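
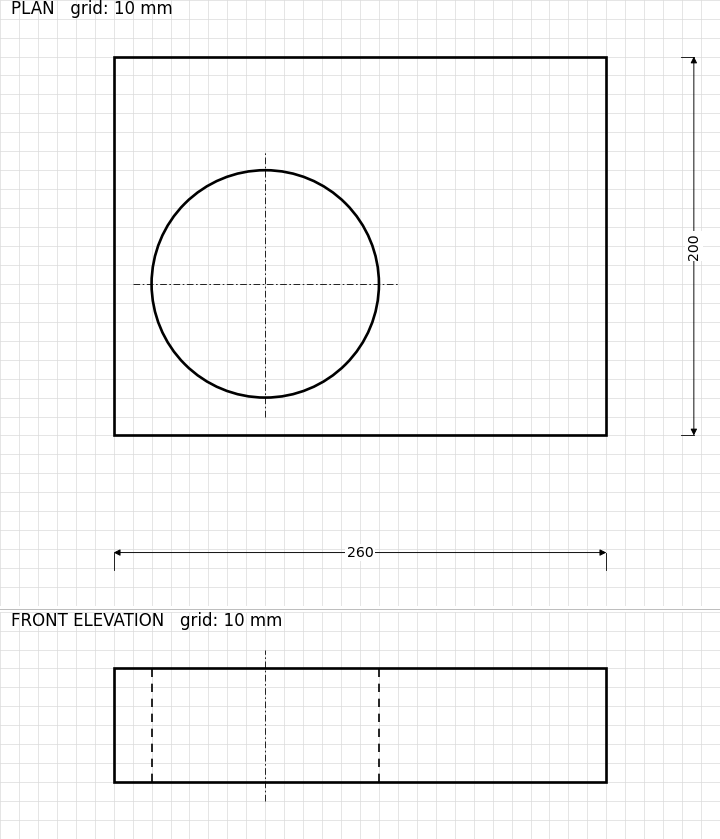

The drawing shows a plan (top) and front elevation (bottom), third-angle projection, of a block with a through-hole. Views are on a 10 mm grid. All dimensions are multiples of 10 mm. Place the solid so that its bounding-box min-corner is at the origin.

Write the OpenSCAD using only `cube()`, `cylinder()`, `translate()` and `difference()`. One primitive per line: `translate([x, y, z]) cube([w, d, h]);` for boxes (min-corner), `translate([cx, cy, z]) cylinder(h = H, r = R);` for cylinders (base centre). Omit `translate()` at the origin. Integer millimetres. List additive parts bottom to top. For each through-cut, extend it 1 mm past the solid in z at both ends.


difference() {
  cube([260, 200, 60]);
  translate([80, 80, -1]) cylinder(h = 62, r = 60);
}


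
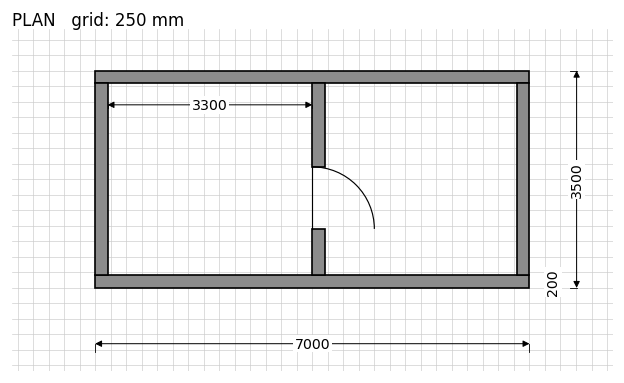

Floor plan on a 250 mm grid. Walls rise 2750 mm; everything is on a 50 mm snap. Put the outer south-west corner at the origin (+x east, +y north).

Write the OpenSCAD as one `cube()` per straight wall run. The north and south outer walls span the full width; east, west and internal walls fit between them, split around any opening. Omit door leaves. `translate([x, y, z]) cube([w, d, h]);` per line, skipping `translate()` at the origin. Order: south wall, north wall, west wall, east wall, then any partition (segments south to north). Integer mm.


cube([7000, 200, 2750]);
translate([0, 3300, 0]) cube([7000, 200, 2750]);
translate([0, 200, 0]) cube([200, 3100, 2750]);
translate([6800, 200, 0]) cube([200, 3100, 2750]);
translate([3500, 200, 0]) cube([200, 750, 2750]);
translate([3500, 1950, 0]) cube([200, 1350, 2750]);


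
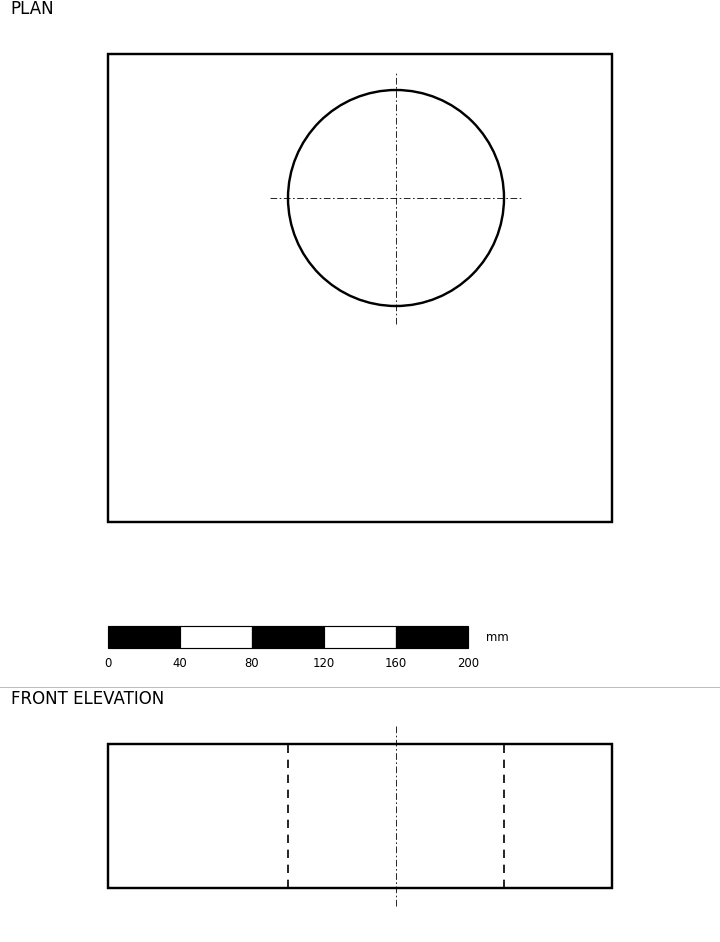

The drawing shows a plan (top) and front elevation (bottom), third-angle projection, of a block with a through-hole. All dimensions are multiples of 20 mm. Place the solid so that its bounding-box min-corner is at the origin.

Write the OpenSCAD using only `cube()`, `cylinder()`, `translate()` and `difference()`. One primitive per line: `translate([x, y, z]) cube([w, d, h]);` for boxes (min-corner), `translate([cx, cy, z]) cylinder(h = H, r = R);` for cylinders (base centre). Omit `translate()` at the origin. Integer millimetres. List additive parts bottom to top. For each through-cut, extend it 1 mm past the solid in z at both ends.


difference() {
  cube([280, 260, 80]);
  translate([160, 180, -1]) cylinder(h = 82, r = 60);
}


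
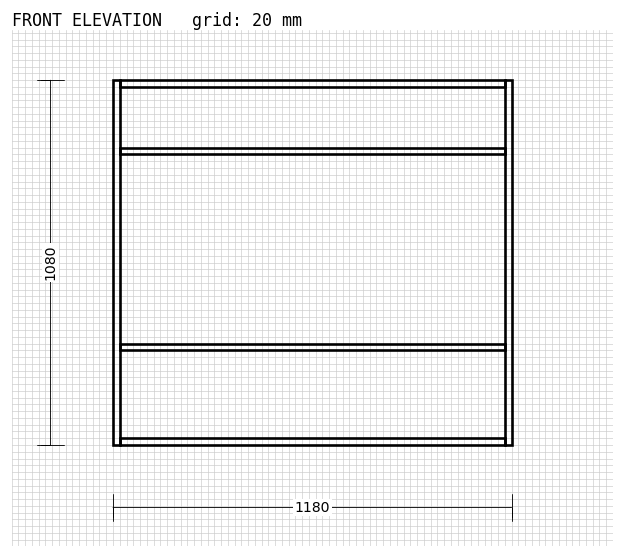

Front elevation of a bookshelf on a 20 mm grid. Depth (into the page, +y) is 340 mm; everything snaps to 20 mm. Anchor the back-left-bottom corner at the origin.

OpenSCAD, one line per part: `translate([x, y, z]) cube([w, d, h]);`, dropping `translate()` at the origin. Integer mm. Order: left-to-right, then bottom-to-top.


cube([20, 340, 1080]);
translate([20, 0, 0]) cube([1140, 340, 20]);
translate([20, 0, 280]) cube([1140, 340, 20]);
translate([20, 0, 860]) cube([1140, 340, 20]);
translate([20, 0, 1060]) cube([1140, 340, 20]);
translate([1160, 0, 0]) cube([20, 340, 1080]);


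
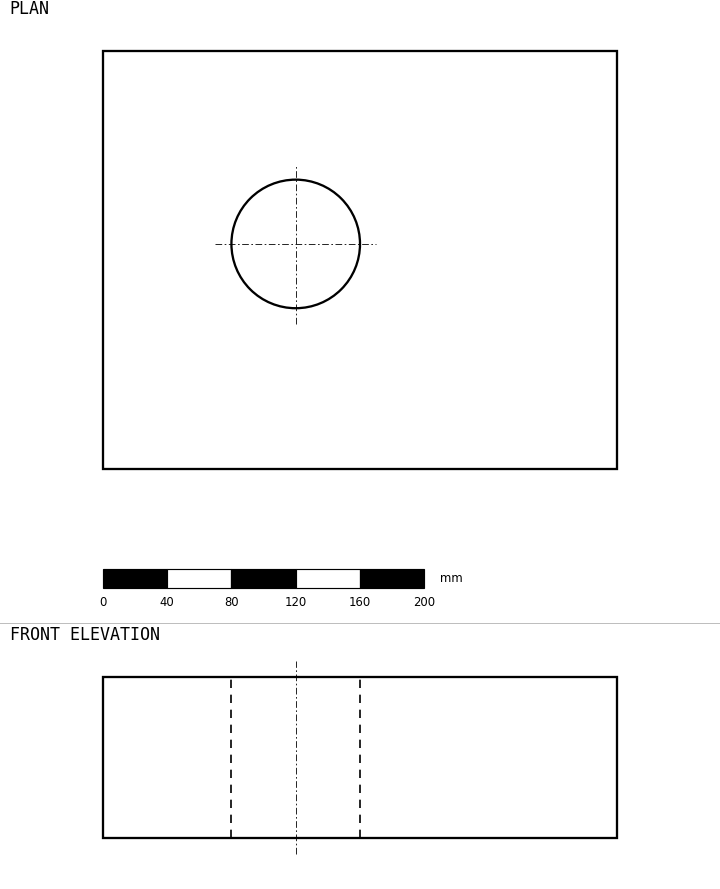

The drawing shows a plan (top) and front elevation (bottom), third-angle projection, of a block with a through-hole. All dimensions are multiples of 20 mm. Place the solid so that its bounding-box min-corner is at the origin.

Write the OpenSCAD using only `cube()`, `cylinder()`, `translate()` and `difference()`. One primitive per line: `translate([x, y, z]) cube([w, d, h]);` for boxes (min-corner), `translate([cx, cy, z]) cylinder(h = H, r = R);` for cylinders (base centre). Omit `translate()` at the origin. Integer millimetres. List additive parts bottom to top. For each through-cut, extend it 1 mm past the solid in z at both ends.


difference() {
  cube([320, 260, 100]);
  translate([120, 140, -1]) cylinder(h = 102, r = 40);
}


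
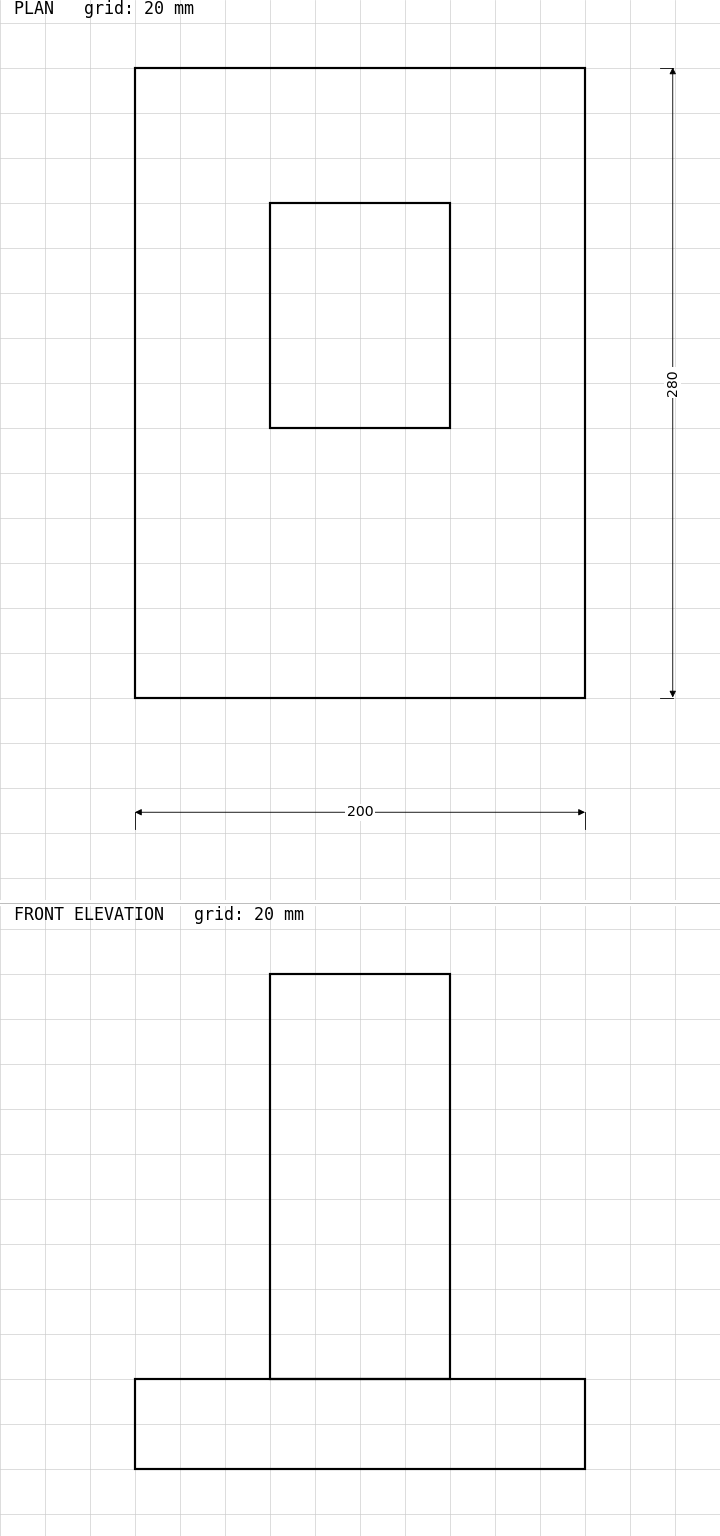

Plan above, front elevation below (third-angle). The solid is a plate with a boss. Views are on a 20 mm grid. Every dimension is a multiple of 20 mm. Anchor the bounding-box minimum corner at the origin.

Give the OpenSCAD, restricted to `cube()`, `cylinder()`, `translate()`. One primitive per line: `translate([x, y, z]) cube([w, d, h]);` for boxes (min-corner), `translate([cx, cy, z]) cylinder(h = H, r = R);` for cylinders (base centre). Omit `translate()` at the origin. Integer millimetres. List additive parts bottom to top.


cube([200, 280, 40]);
translate([60, 120, 40]) cube([80, 100, 180]);


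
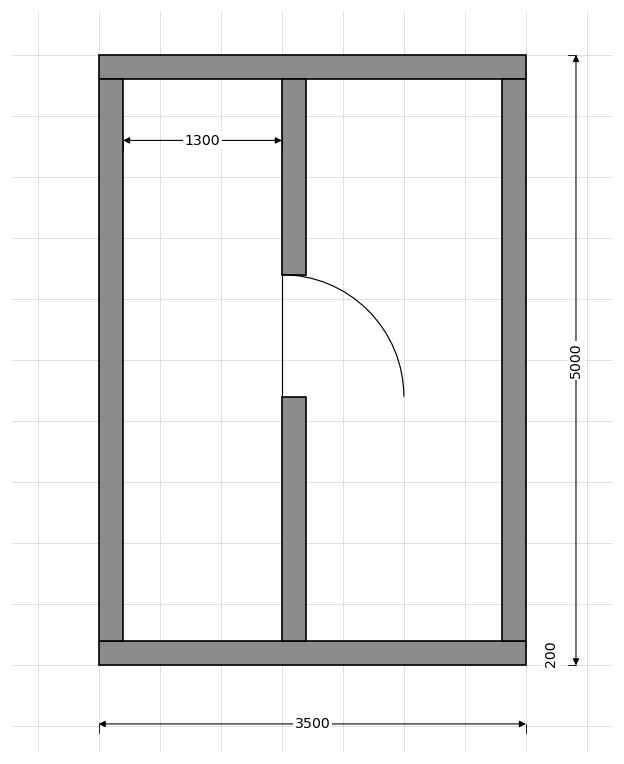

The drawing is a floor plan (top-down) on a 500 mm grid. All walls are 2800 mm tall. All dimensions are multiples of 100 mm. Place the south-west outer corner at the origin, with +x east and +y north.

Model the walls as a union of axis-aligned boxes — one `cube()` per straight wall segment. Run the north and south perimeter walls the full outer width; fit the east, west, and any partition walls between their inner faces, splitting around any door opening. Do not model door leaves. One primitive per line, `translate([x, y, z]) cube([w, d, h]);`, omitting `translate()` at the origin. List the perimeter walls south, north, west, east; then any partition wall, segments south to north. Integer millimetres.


cube([3500, 200, 2800]);
translate([0, 4800, 0]) cube([3500, 200, 2800]);
translate([0, 200, 0]) cube([200, 4600, 2800]);
translate([3300, 200, 0]) cube([200, 4600, 2800]);
translate([1500, 200, 0]) cube([200, 2000, 2800]);
translate([1500, 3200, 0]) cube([200, 1600, 2800]);


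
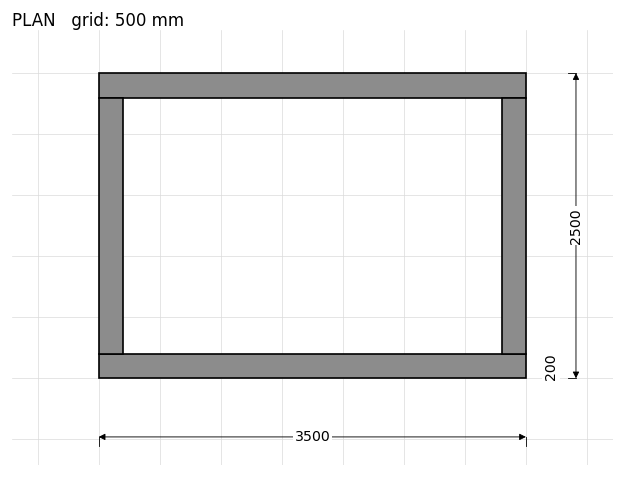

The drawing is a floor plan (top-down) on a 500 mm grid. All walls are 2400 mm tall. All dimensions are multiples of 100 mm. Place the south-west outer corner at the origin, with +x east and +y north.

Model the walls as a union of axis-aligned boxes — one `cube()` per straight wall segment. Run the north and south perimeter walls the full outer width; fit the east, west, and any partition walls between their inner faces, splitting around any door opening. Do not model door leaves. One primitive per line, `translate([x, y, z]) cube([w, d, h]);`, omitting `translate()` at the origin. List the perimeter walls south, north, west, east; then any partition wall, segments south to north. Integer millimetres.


cube([3500, 200, 2400]);
translate([0, 2300, 0]) cube([3500, 200, 2400]);
translate([0, 200, 0]) cube([200, 2100, 2400]);
translate([3300, 200, 0]) cube([200, 2100, 2400]);


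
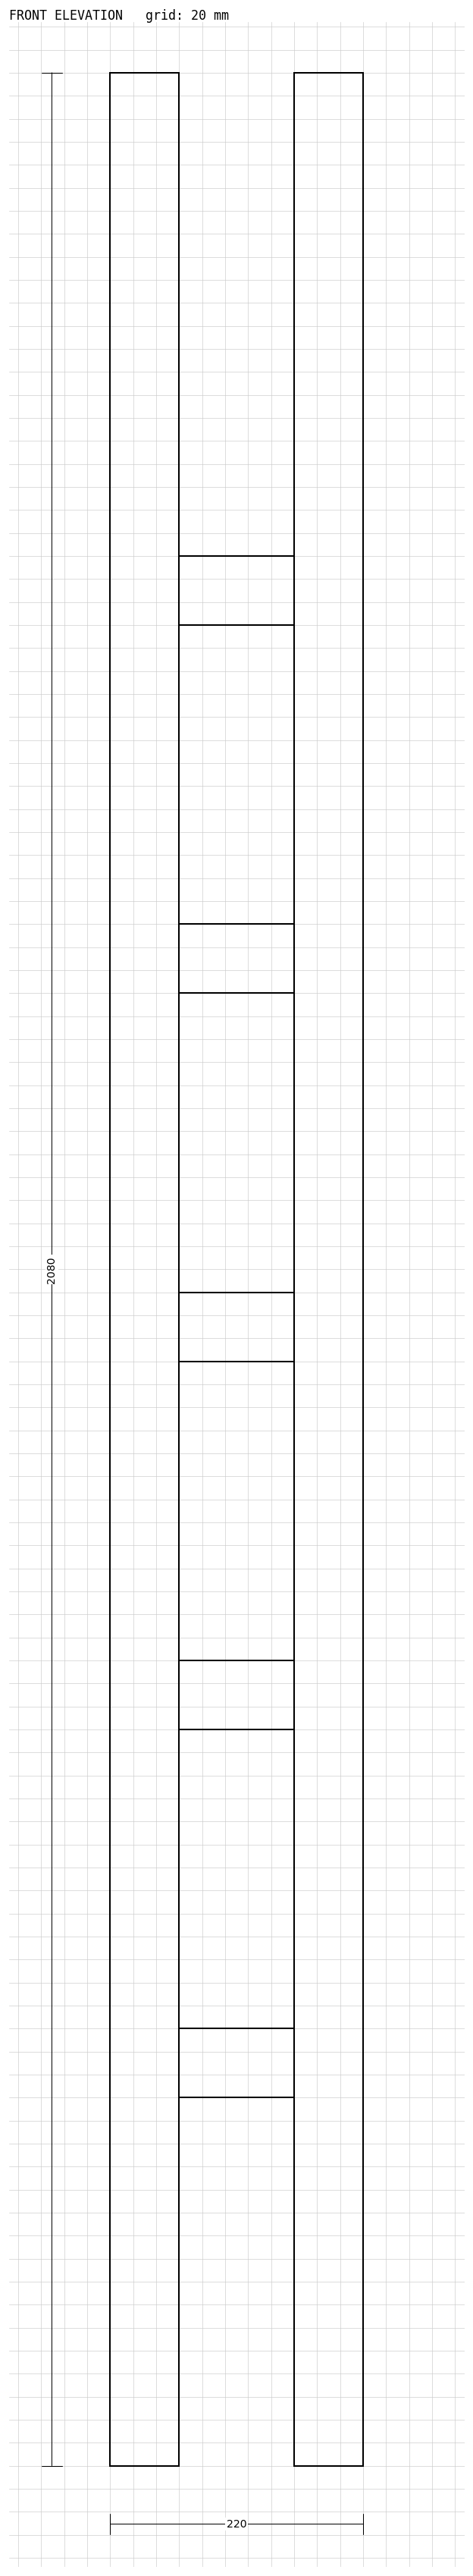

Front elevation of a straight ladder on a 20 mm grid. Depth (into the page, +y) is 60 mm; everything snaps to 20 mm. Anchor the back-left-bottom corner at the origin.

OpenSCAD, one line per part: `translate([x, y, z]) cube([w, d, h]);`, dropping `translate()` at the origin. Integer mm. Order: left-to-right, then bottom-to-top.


cube([60, 60, 2080]);
translate([60, 0, 320]) cube([100, 60, 60]);
translate([60, 0, 640]) cube([100, 60, 60]);
translate([60, 0, 960]) cube([100, 60, 60]);
translate([60, 0, 1280]) cube([100, 60, 60]);
translate([60, 0, 1600]) cube([100, 60, 60]);
translate([160, 0, 0]) cube([60, 60, 2080]);


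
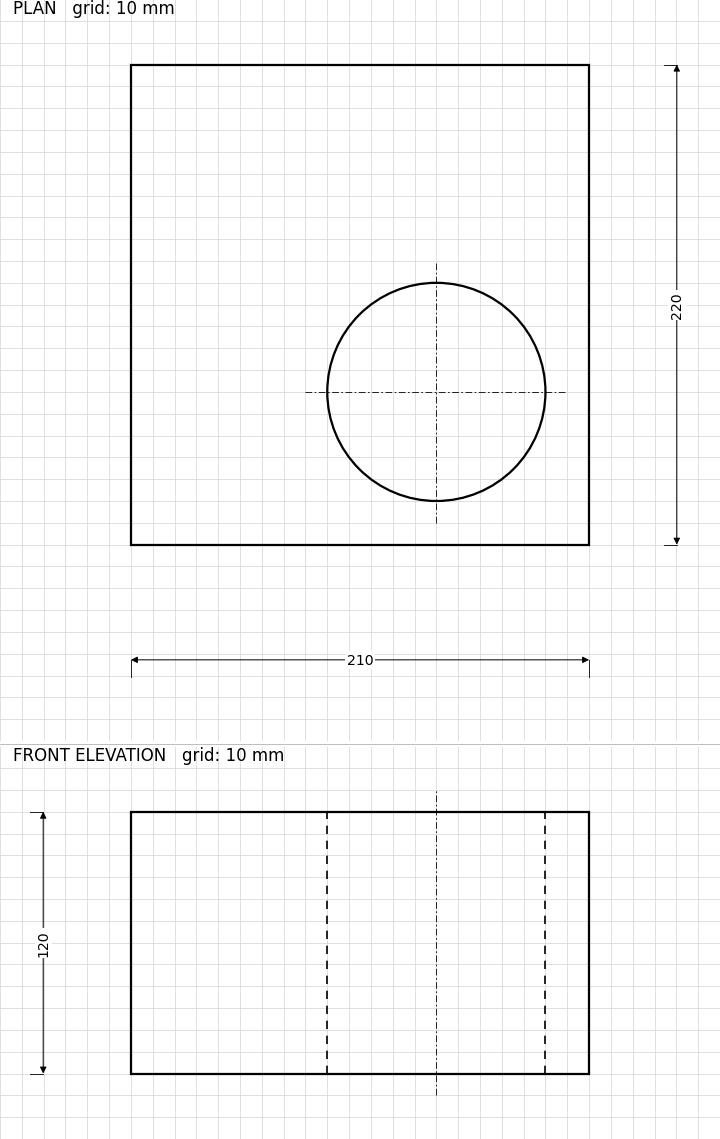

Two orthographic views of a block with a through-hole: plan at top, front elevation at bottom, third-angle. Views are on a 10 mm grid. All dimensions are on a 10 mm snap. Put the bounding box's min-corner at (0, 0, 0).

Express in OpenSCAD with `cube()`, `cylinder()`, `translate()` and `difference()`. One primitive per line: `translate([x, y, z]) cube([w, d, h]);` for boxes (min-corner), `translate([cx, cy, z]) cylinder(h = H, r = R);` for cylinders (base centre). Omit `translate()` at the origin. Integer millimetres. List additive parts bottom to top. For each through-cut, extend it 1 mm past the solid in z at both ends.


difference() {
  cube([210, 220, 120]);
  translate([140, 70, -1]) cylinder(h = 122, r = 50);
}


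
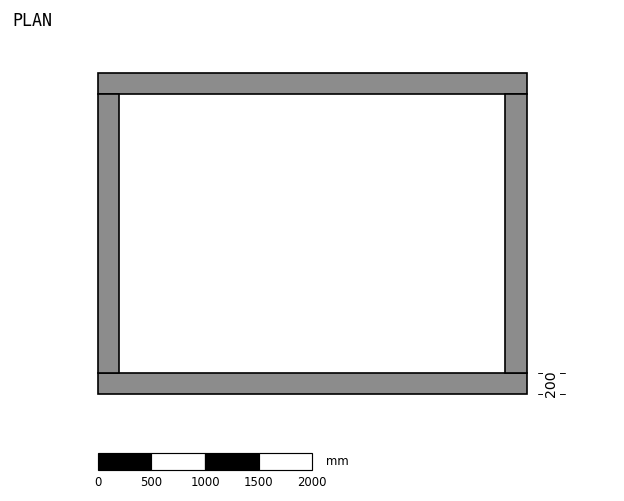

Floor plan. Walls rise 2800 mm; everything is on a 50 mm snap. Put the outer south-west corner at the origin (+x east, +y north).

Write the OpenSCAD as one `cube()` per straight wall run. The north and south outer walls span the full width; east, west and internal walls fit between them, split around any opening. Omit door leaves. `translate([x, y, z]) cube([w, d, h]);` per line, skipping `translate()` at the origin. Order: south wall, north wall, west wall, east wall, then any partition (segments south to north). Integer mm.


cube([4000, 200, 2800]);
translate([0, 2800, 0]) cube([4000, 200, 2800]);
translate([0, 200, 0]) cube([200, 2600, 2800]);
translate([3800, 200, 0]) cube([200, 2600, 2800]);


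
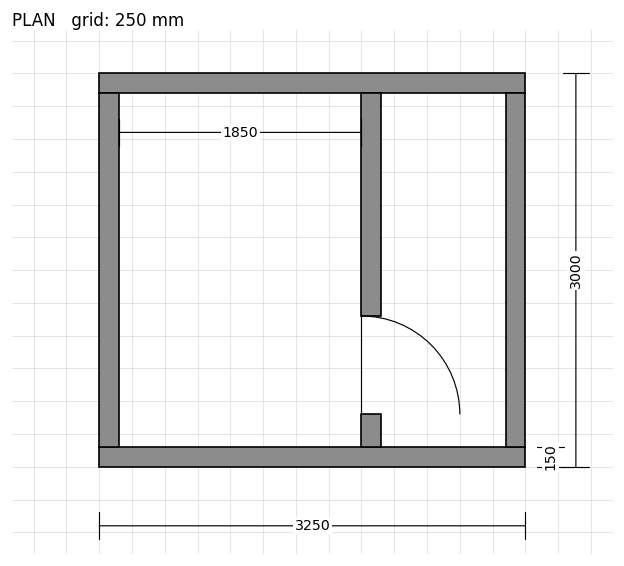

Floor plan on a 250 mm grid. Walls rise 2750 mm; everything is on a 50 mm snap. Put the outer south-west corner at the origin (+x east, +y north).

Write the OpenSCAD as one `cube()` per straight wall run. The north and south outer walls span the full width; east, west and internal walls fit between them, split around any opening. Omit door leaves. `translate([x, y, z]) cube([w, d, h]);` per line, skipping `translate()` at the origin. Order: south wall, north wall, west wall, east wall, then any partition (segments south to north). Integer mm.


cube([3250, 150, 2750]);
translate([0, 2850, 0]) cube([3250, 150, 2750]);
translate([0, 150, 0]) cube([150, 2700, 2750]);
translate([3100, 150, 0]) cube([150, 2700, 2750]);
translate([2000, 150, 0]) cube([150, 250, 2750]);
translate([2000, 1150, 0]) cube([150, 1700, 2750]);


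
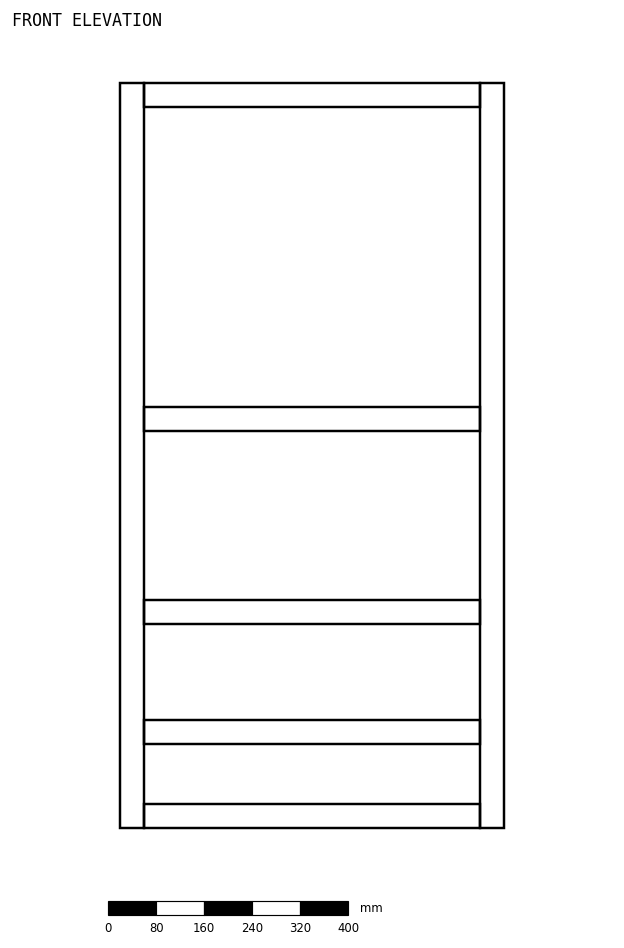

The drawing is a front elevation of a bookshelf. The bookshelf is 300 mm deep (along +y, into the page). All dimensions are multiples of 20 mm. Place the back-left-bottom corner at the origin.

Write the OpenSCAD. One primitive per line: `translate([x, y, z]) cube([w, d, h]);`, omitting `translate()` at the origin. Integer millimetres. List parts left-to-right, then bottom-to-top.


cube([40, 300, 1240]);
translate([40, 0, 0]) cube([560, 300, 40]);
translate([40, 0, 140]) cube([560, 300, 40]);
translate([40, 0, 340]) cube([560, 300, 40]);
translate([40, 0, 660]) cube([560, 300, 40]);
translate([40, 0, 1200]) cube([560, 300, 40]);
translate([600, 0, 0]) cube([40, 300, 1240]);


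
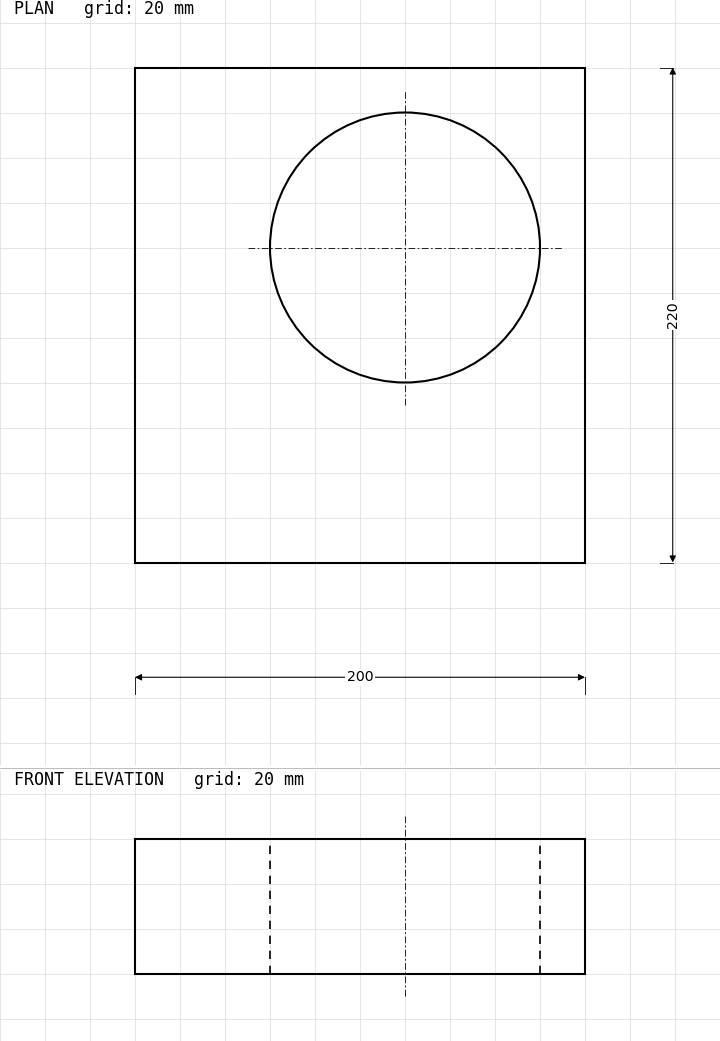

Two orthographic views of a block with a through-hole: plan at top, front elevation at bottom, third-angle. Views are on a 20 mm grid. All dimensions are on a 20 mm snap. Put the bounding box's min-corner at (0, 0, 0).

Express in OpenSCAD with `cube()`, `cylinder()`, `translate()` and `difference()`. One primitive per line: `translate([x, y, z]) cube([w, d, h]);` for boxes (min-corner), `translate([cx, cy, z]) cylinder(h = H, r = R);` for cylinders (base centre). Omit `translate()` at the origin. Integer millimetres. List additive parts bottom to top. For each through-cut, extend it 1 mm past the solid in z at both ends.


difference() {
  cube([200, 220, 60]);
  translate([120, 140, -1]) cylinder(h = 62, r = 60);
}


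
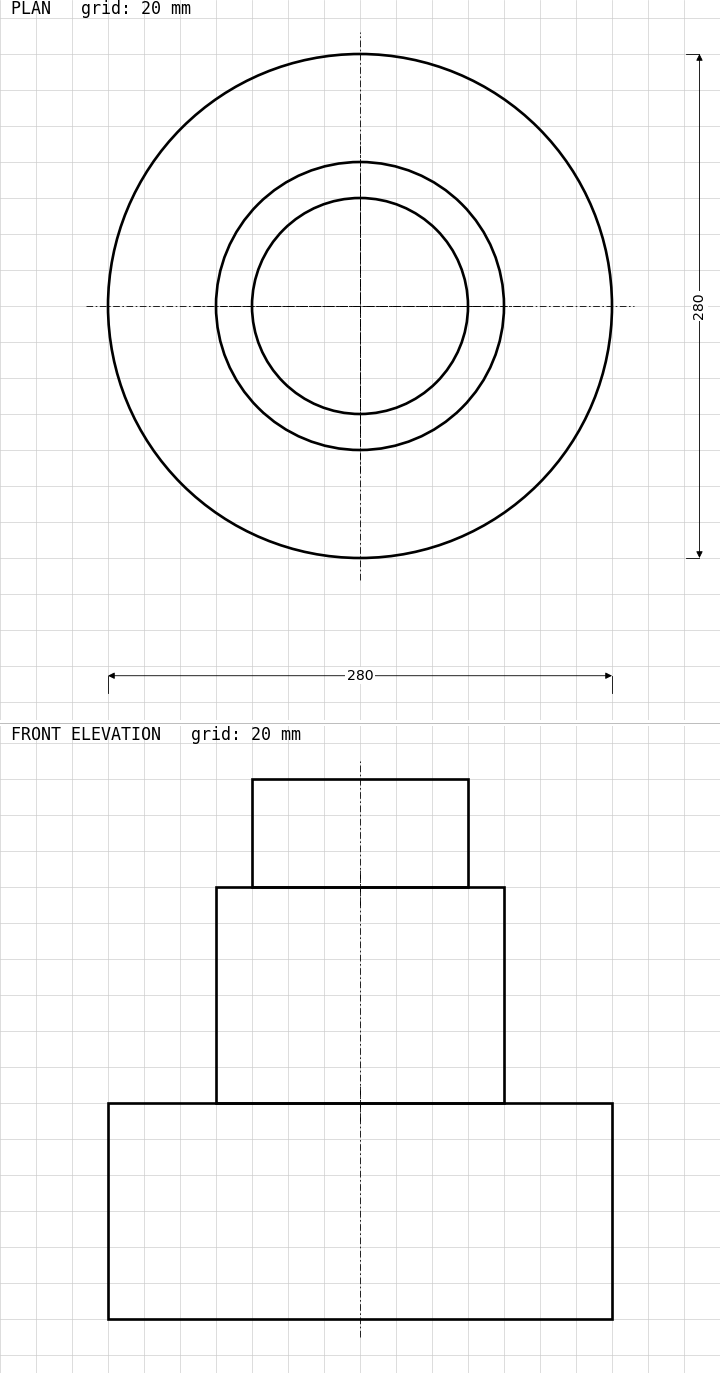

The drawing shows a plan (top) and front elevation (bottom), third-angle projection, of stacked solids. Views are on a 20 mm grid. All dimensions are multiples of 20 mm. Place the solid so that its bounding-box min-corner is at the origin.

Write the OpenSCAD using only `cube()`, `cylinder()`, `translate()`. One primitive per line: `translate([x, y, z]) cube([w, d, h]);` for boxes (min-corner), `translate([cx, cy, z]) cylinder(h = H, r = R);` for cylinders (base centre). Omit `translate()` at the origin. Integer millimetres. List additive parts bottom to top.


translate([140, 140, 0]) cylinder(h = 120, r = 140);
translate([140, 140, 120]) cylinder(h = 120, r = 80);
translate([140, 140, 240]) cylinder(h = 60, r = 60);


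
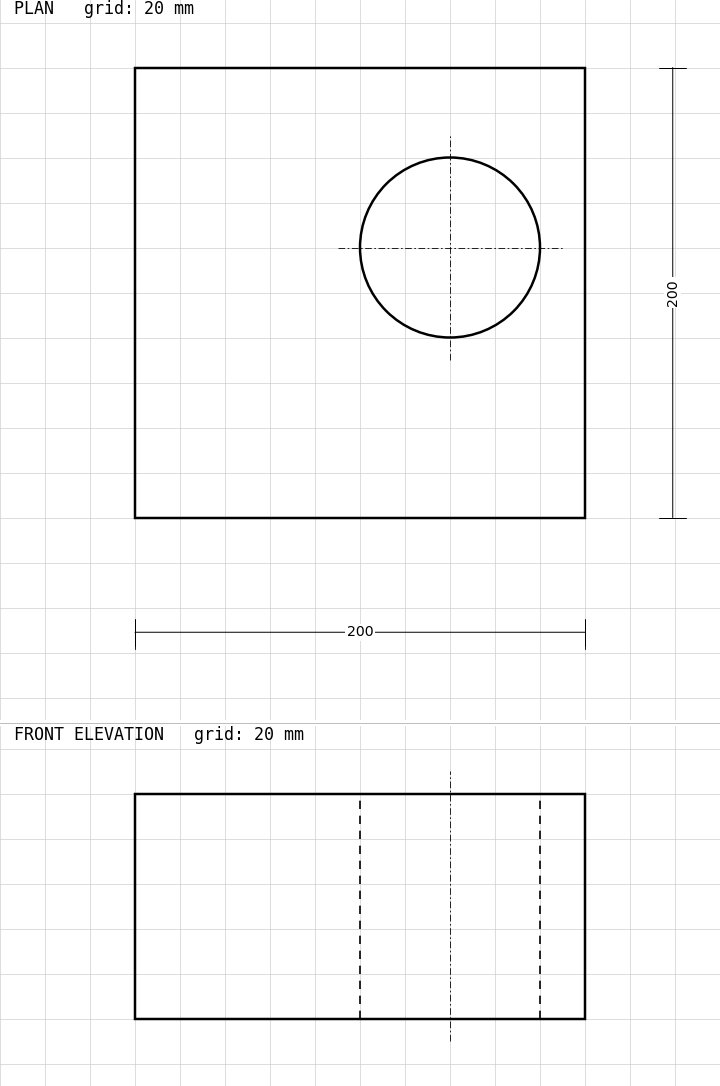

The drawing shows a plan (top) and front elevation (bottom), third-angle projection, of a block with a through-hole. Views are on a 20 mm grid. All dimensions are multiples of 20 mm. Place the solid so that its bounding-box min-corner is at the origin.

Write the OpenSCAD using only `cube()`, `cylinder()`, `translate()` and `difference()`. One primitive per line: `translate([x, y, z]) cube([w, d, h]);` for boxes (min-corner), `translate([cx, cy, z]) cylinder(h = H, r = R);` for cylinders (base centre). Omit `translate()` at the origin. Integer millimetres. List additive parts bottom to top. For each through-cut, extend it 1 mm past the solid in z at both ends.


difference() {
  cube([200, 200, 100]);
  translate([140, 120, -1]) cylinder(h = 102, r = 40);
}


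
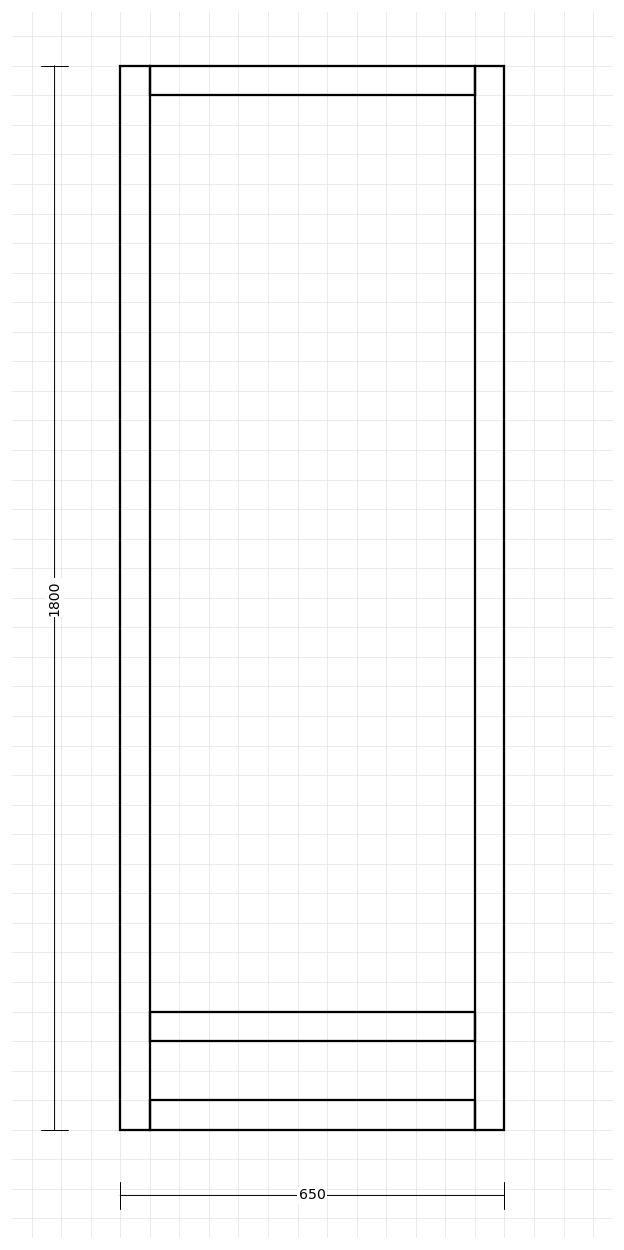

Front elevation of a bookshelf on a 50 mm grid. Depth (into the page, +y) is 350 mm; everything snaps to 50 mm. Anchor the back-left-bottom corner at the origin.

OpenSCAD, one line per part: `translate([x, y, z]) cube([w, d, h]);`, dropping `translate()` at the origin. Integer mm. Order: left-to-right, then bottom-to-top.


cube([50, 350, 1800]);
translate([50, 0, 0]) cube([550, 350, 50]);
translate([50, 0, 150]) cube([550, 350, 50]);
translate([50, 0, 1750]) cube([550, 350, 50]);
translate([600, 0, 0]) cube([50, 350, 1800]);


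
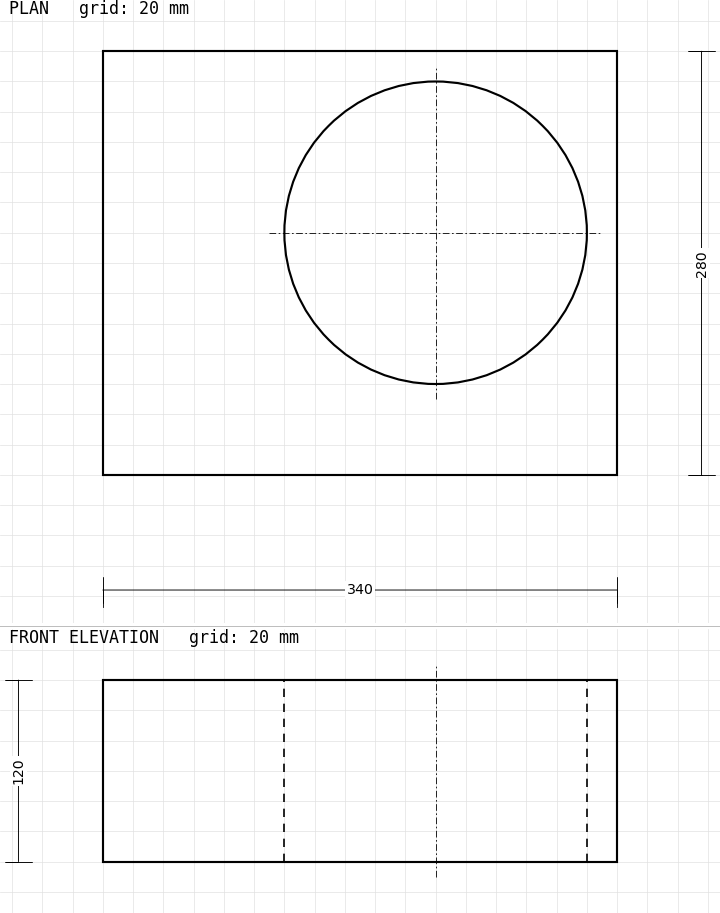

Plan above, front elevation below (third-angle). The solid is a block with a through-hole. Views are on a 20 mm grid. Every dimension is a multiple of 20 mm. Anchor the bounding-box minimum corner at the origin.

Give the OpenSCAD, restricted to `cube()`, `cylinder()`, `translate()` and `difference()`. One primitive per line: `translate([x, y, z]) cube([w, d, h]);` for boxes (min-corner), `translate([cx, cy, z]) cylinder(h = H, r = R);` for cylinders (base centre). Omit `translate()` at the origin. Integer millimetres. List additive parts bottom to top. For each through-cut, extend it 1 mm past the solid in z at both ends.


difference() {
  cube([340, 280, 120]);
  translate([220, 160, -1]) cylinder(h = 122, r = 100);
}


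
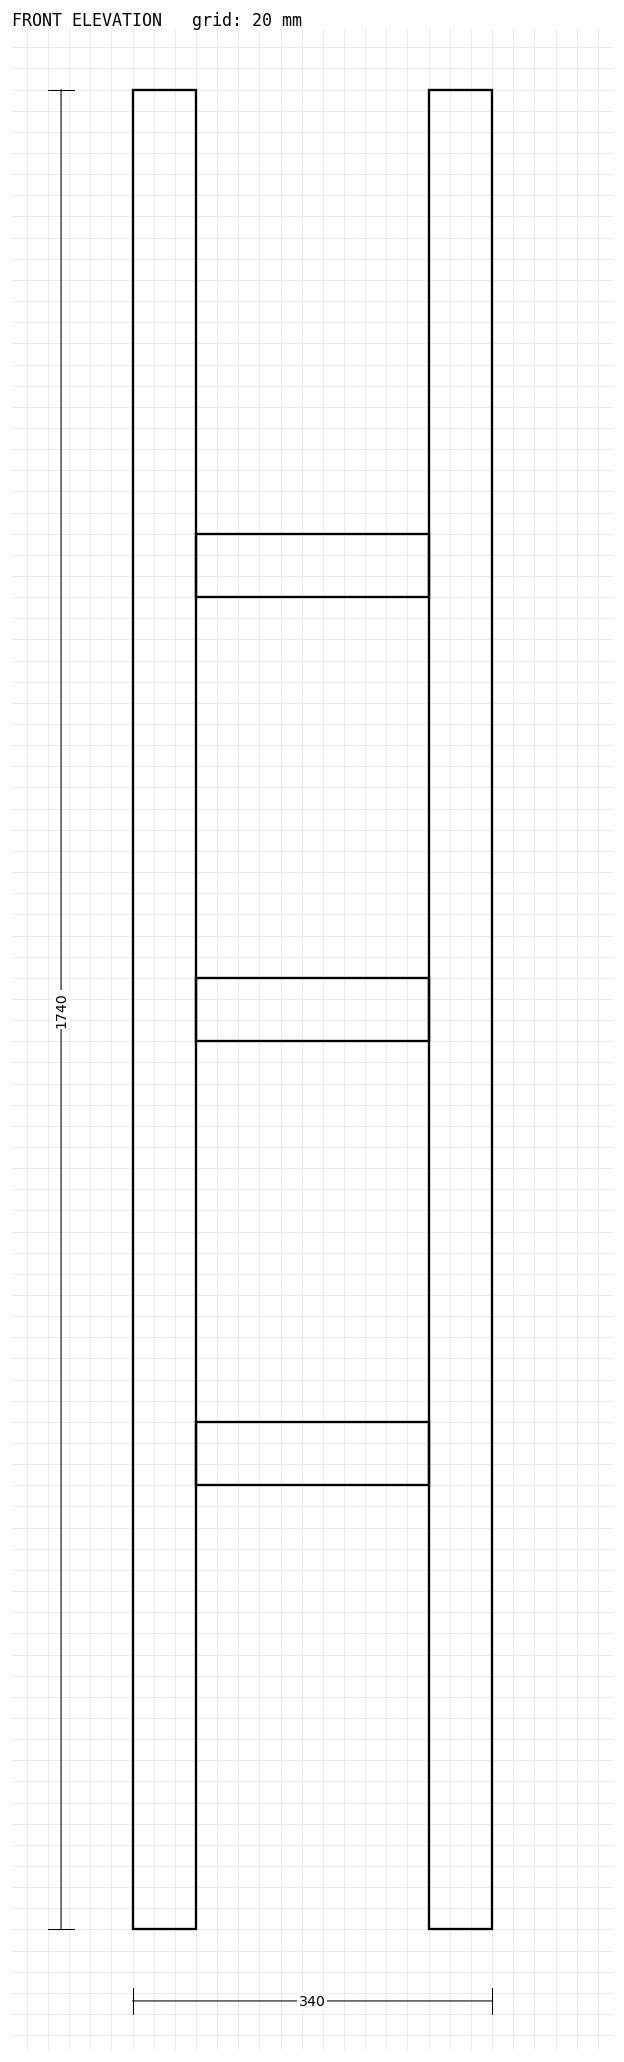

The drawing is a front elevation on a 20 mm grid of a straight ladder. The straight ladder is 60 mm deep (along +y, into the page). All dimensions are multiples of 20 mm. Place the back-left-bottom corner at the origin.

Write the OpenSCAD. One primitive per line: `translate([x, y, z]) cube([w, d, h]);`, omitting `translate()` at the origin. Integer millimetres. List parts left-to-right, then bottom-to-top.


cube([60, 60, 1740]);
translate([60, 0, 420]) cube([220, 60, 60]);
translate([60, 0, 840]) cube([220, 60, 60]);
translate([60, 0, 1260]) cube([220, 60, 60]);
translate([280, 0, 0]) cube([60, 60, 1740]);


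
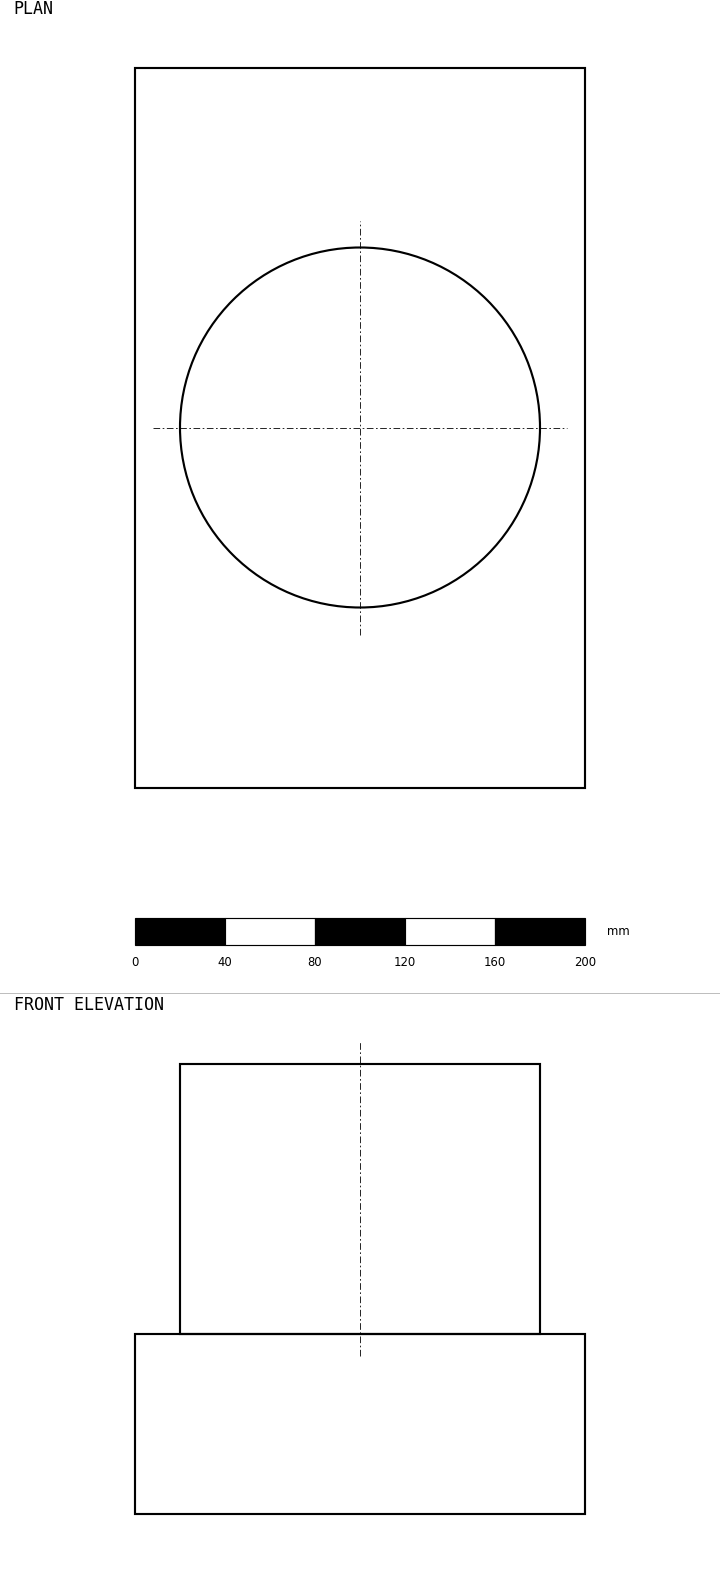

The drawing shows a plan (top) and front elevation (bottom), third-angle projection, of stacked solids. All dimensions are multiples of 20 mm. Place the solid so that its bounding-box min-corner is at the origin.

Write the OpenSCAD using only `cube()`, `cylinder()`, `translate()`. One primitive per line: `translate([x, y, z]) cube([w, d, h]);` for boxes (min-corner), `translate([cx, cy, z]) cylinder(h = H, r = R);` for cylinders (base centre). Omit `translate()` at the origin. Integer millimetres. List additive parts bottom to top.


cube([200, 320, 80]);
translate([100, 160, 80]) cylinder(h = 120, r = 80);


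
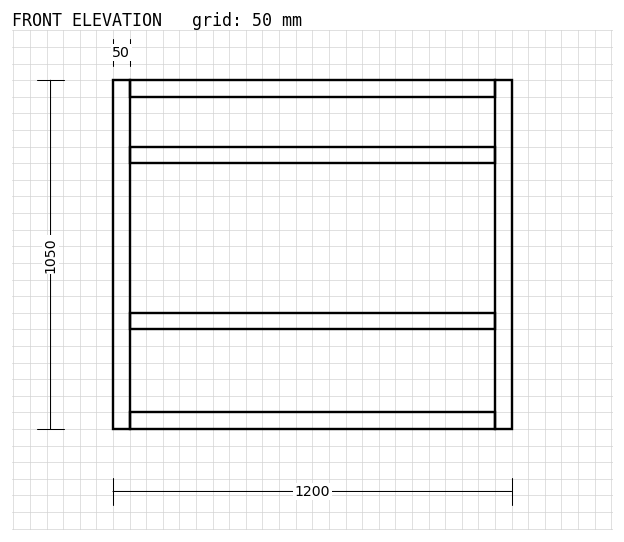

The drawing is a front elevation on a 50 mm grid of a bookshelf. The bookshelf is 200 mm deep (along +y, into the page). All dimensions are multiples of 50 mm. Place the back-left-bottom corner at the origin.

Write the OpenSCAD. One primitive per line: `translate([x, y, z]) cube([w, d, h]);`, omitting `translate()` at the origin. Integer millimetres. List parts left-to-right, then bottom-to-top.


cube([50, 200, 1050]);
translate([50, 0, 0]) cube([1100, 200, 50]);
translate([50, 0, 300]) cube([1100, 200, 50]);
translate([50, 0, 800]) cube([1100, 200, 50]);
translate([50, 0, 1000]) cube([1100, 200, 50]);
translate([1150, 0, 0]) cube([50, 200, 1050]);


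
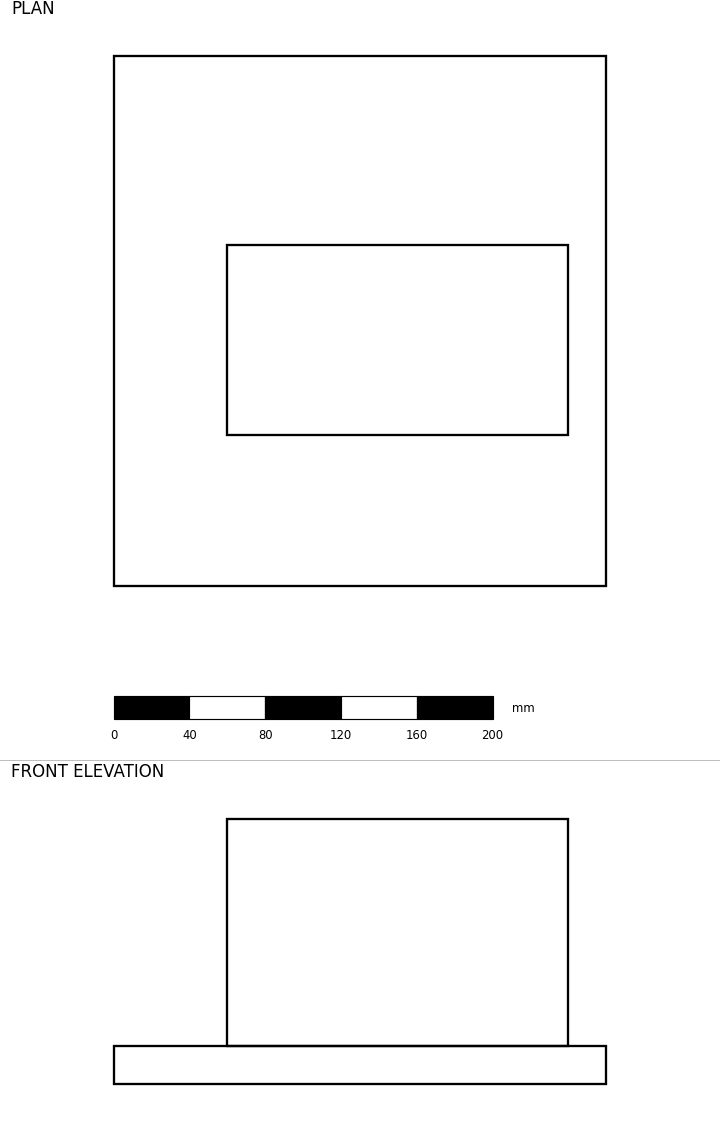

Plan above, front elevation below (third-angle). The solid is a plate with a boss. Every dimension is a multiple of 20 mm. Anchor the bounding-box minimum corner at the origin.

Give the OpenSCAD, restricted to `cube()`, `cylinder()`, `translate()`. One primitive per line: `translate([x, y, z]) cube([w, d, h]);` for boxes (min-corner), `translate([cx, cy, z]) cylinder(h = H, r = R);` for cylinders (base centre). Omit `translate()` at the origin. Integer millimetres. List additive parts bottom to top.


cube([260, 280, 20]);
translate([60, 80, 20]) cube([180, 100, 120]);


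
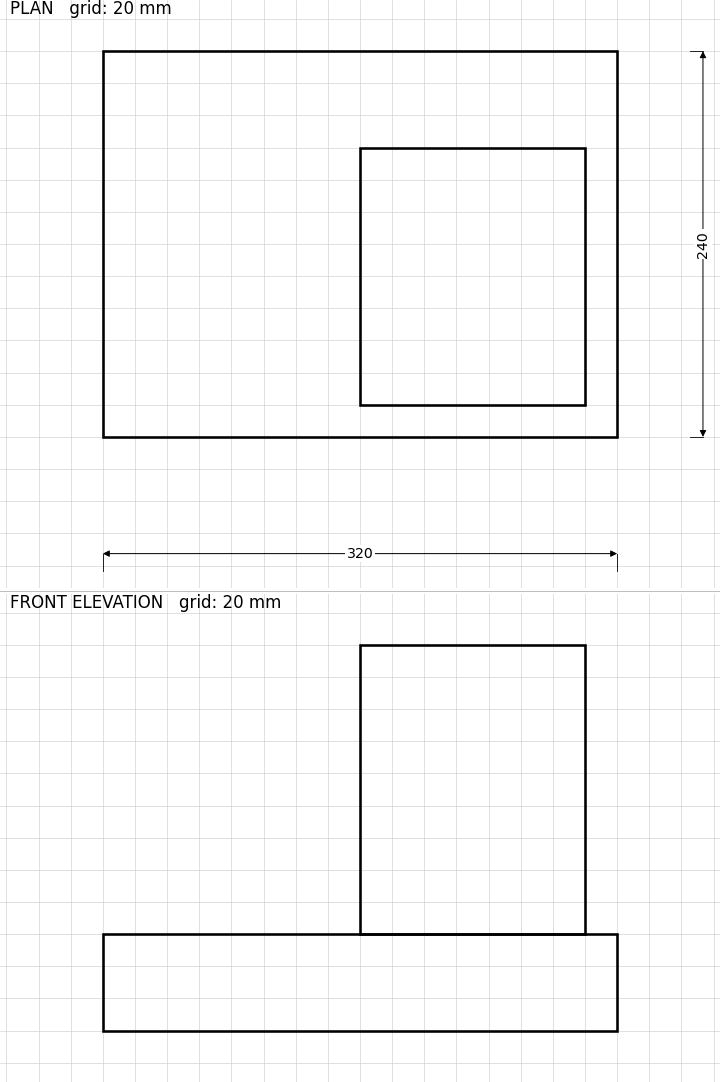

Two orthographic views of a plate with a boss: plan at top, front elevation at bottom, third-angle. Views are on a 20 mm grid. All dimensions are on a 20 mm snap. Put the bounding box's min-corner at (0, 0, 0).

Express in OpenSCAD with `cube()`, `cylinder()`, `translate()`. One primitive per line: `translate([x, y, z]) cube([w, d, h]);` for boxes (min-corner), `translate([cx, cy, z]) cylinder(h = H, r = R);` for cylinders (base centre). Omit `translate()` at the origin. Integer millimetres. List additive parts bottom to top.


cube([320, 240, 60]);
translate([160, 20, 60]) cube([140, 160, 180]);


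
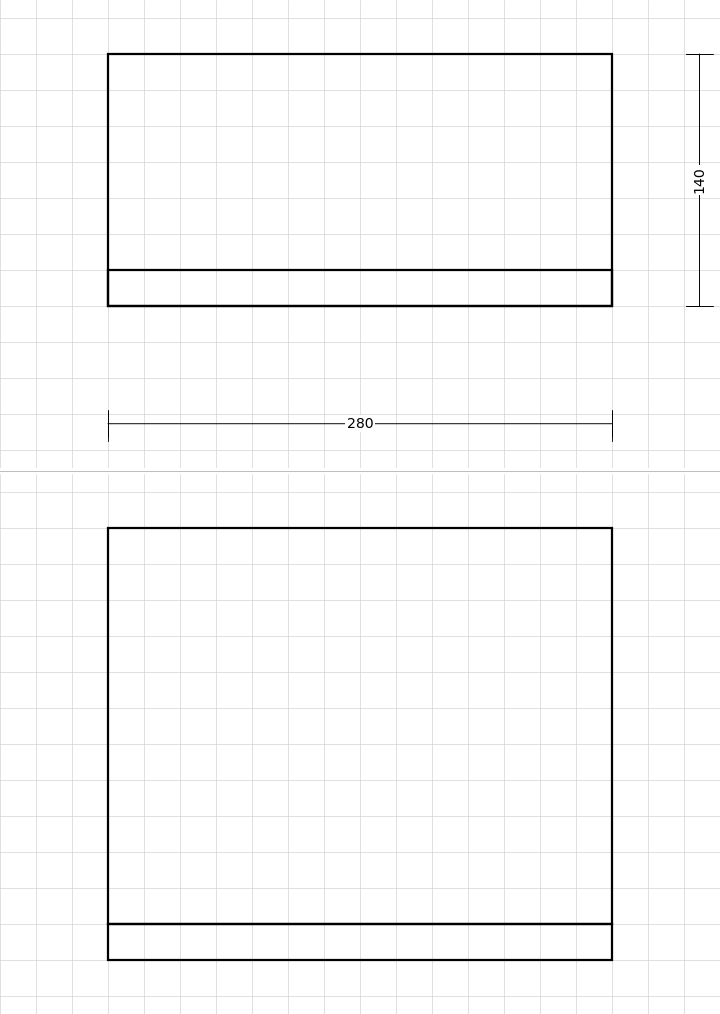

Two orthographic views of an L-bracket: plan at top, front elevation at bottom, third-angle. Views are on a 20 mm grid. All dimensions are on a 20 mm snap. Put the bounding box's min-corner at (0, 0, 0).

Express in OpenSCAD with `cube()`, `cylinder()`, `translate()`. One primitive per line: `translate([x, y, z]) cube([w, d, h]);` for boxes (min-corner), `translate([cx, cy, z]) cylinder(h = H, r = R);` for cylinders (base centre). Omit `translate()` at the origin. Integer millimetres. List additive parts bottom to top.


cube([280, 140, 20]);
translate([0, 0, 20]) cube([280, 20, 220]);


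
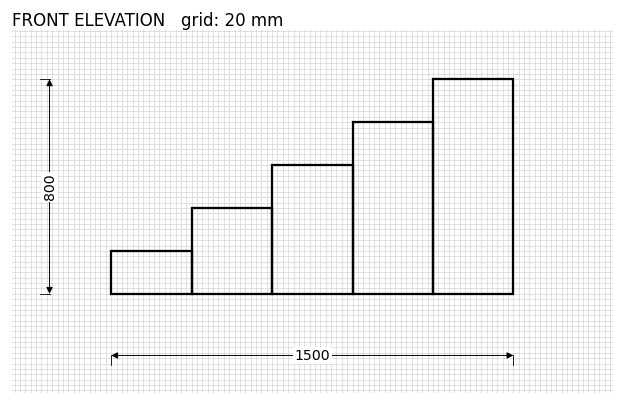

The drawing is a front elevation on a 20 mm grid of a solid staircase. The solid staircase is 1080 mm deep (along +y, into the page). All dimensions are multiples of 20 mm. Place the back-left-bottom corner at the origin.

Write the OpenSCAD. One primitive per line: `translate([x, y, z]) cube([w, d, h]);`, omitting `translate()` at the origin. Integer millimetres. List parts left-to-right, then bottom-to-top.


cube([300, 1080, 160]);
translate([300, 0, 0]) cube([300, 1080, 320]);
translate([600, 0, 0]) cube([300, 1080, 480]);
translate([900, 0, 0]) cube([300, 1080, 640]);
translate([1200, 0, 0]) cube([300, 1080, 800]);


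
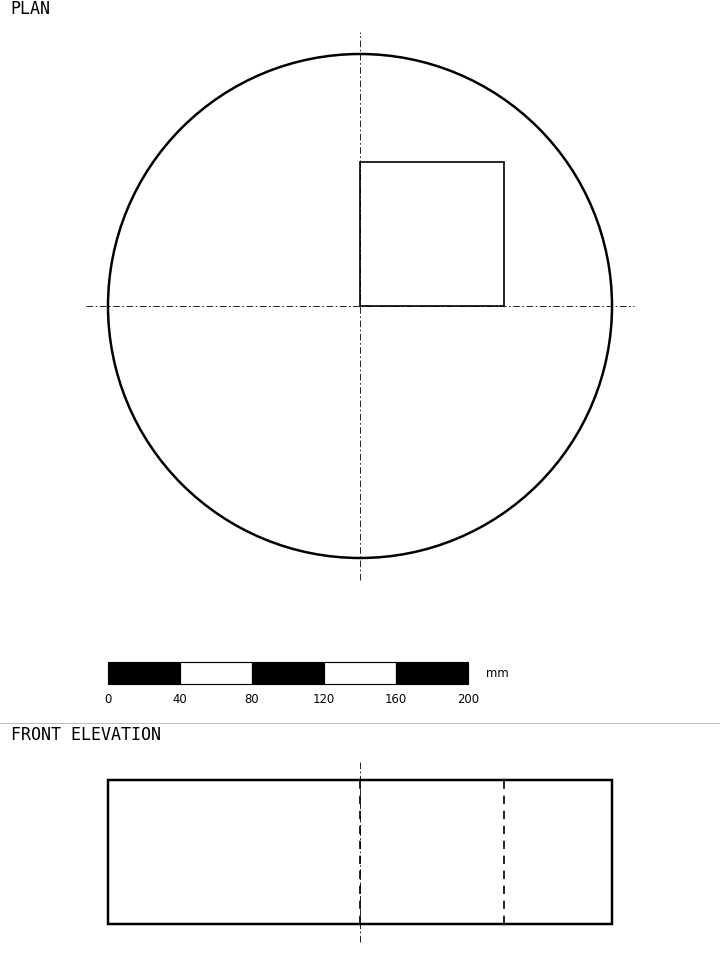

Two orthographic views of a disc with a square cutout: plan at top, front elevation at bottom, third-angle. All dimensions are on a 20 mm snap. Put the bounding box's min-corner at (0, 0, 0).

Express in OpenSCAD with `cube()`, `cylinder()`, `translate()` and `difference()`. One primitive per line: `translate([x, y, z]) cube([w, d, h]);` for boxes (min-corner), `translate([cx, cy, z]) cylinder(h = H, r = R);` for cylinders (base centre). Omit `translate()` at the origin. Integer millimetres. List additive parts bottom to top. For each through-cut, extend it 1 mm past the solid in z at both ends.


difference() {
  translate([140, 140, 0]) cylinder(h = 80, r = 140);
  translate([140, 140, -1]) cube([80, 80, 82]);
}


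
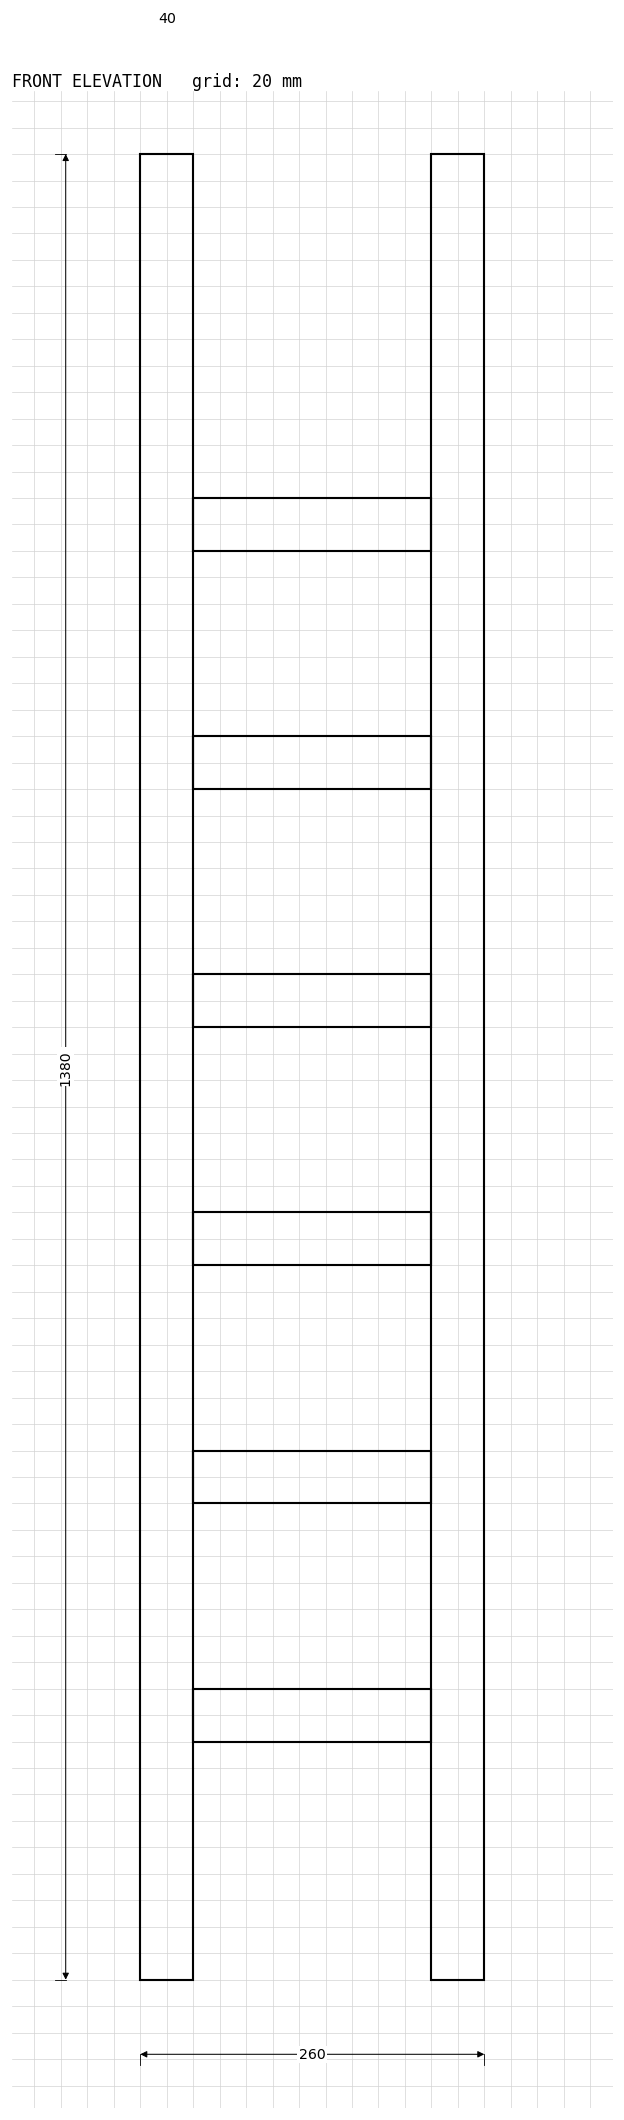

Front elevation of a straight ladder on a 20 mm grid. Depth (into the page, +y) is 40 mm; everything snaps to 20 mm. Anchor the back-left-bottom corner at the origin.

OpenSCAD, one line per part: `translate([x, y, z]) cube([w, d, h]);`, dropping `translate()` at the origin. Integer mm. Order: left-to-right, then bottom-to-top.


cube([40, 40, 1380]);
translate([40, 0, 180]) cube([180, 40, 40]);
translate([40, 0, 360]) cube([180, 40, 40]);
translate([40, 0, 540]) cube([180, 40, 40]);
translate([40, 0, 720]) cube([180, 40, 40]);
translate([40, 0, 900]) cube([180, 40, 40]);
translate([40, 0, 1080]) cube([180, 40, 40]);
translate([220, 0, 0]) cube([40, 40, 1380]);


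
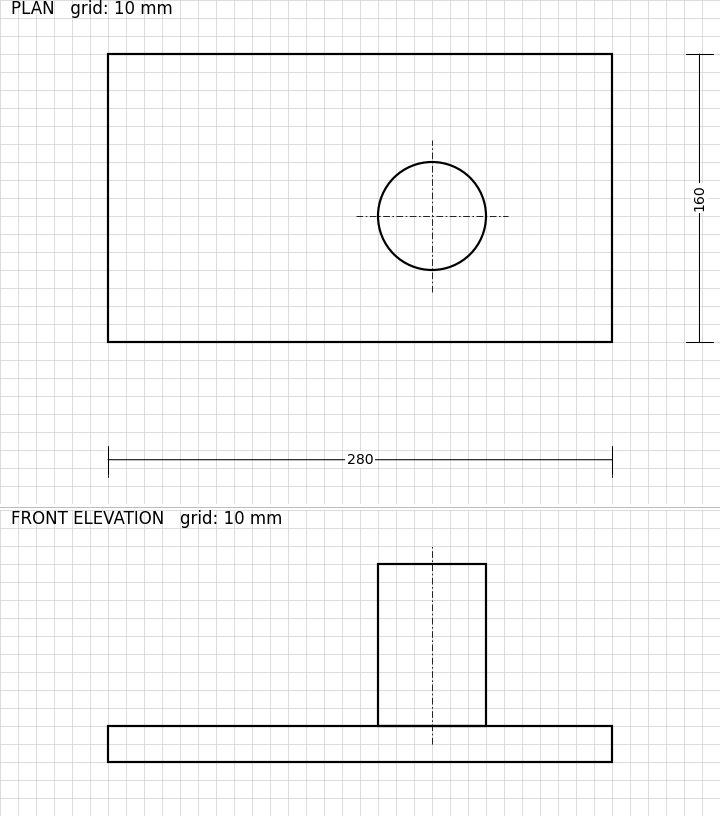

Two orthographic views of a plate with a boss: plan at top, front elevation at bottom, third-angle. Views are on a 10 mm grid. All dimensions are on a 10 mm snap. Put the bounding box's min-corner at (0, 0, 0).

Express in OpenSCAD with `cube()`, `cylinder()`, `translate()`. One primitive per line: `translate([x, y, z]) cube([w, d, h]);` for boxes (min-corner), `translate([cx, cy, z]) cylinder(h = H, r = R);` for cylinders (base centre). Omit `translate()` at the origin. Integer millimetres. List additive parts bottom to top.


cube([280, 160, 20]);
translate([180, 70, 20]) cylinder(h = 90, r = 30);


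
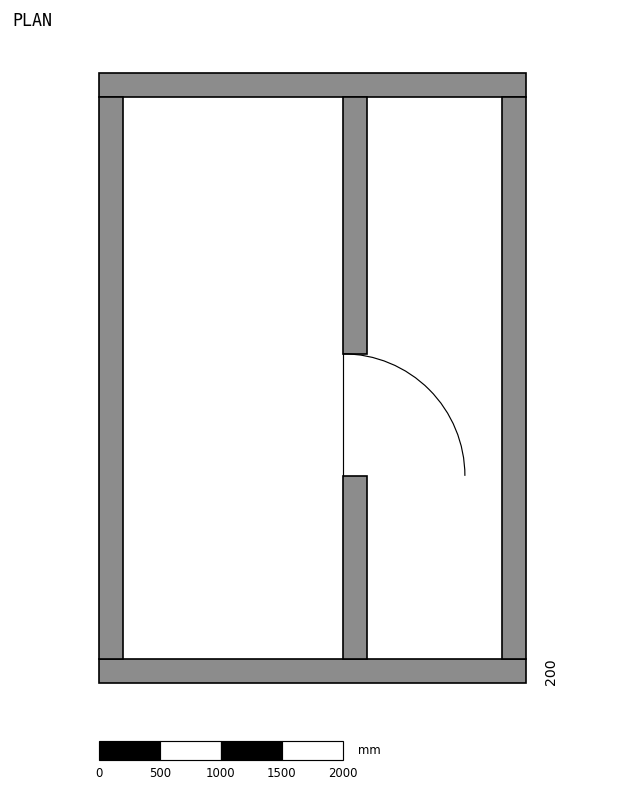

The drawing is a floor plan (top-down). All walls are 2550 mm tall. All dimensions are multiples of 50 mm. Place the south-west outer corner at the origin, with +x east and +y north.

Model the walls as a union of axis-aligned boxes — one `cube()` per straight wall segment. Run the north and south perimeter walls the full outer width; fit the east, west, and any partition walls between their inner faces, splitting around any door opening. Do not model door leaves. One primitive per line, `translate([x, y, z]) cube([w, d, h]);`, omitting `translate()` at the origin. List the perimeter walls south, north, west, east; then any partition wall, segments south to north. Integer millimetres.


cube([3500, 200, 2550]);
translate([0, 4800, 0]) cube([3500, 200, 2550]);
translate([0, 200, 0]) cube([200, 4600, 2550]);
translate([3300, 200, 0]) cube([200, 4600, 2550]);
translate([2000, 200, 0]) cube([200, 1500, 2550]);
translate([2000, 2700, 0]) cube([200, 2100, 2550]);


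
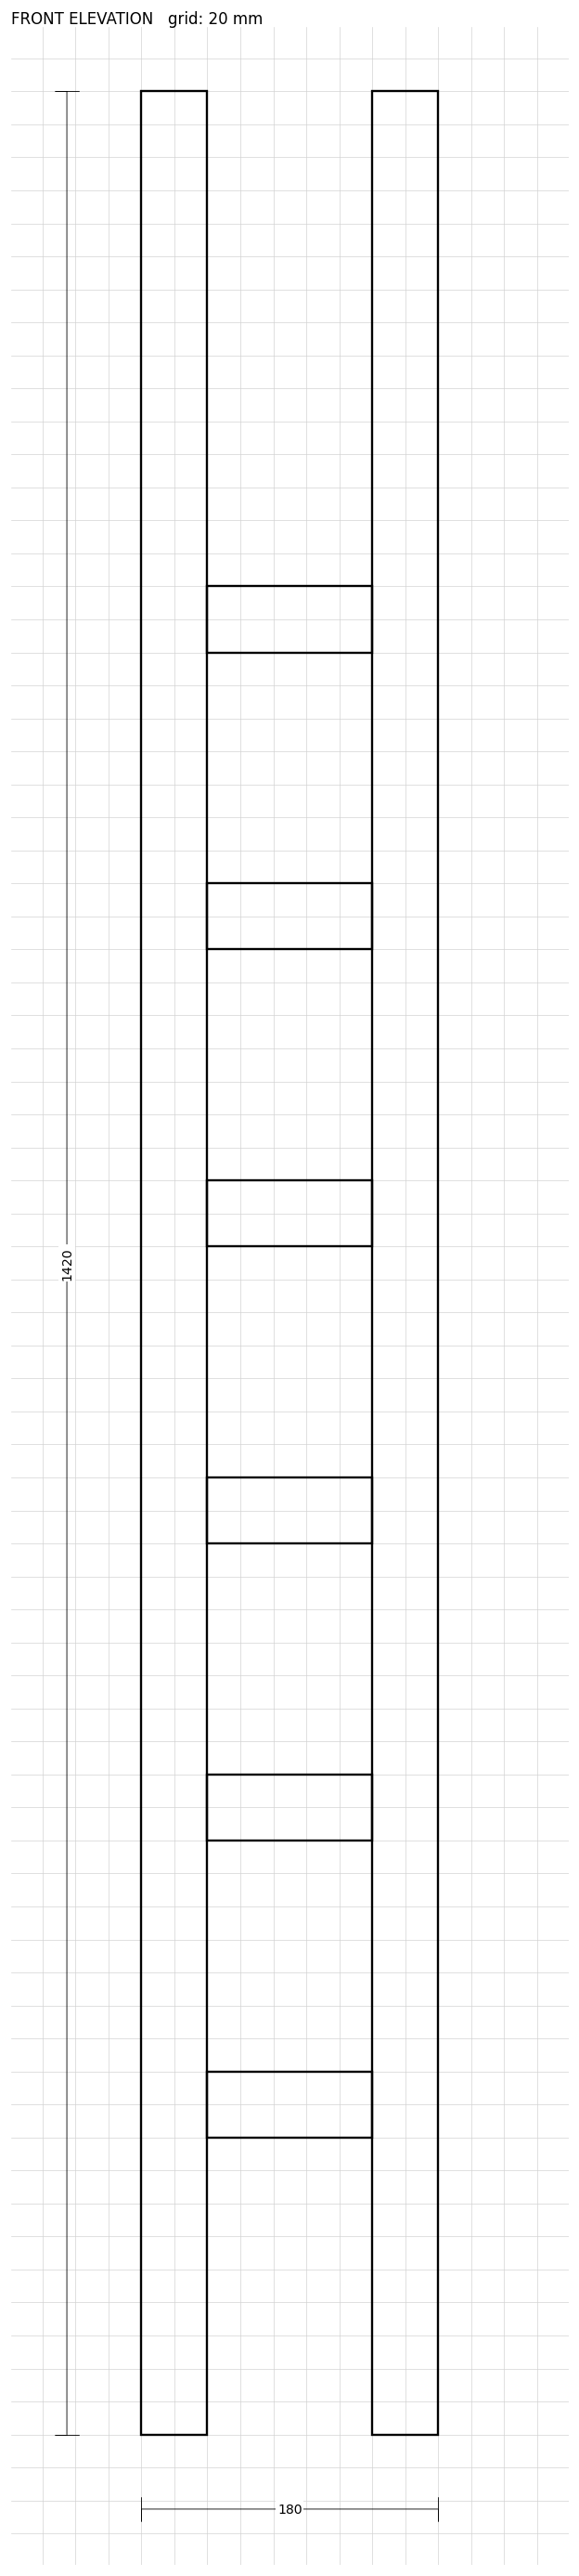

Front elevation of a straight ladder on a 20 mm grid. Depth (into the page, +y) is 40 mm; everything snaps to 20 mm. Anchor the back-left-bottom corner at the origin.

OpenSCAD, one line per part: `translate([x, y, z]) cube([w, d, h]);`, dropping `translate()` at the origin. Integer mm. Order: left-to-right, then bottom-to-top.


cube([40, 40, 1420]);
translate([40, 0, 180]) cube([100, 40, 40]);
translate([40, 0, 360]) cube([100, 40, 40]);
translate([40, 0, 540]) cube([100, 40, 40]);
translate([40, 0, 720]) cube([100, 40, 40]);
translate([40, 0, 900]) cube([100, 40, 40]);
translate([40, 0, 1080]) cube([100, 40, 40]);
translate([140, 0, 0]) cube([40, 40, 1420]);


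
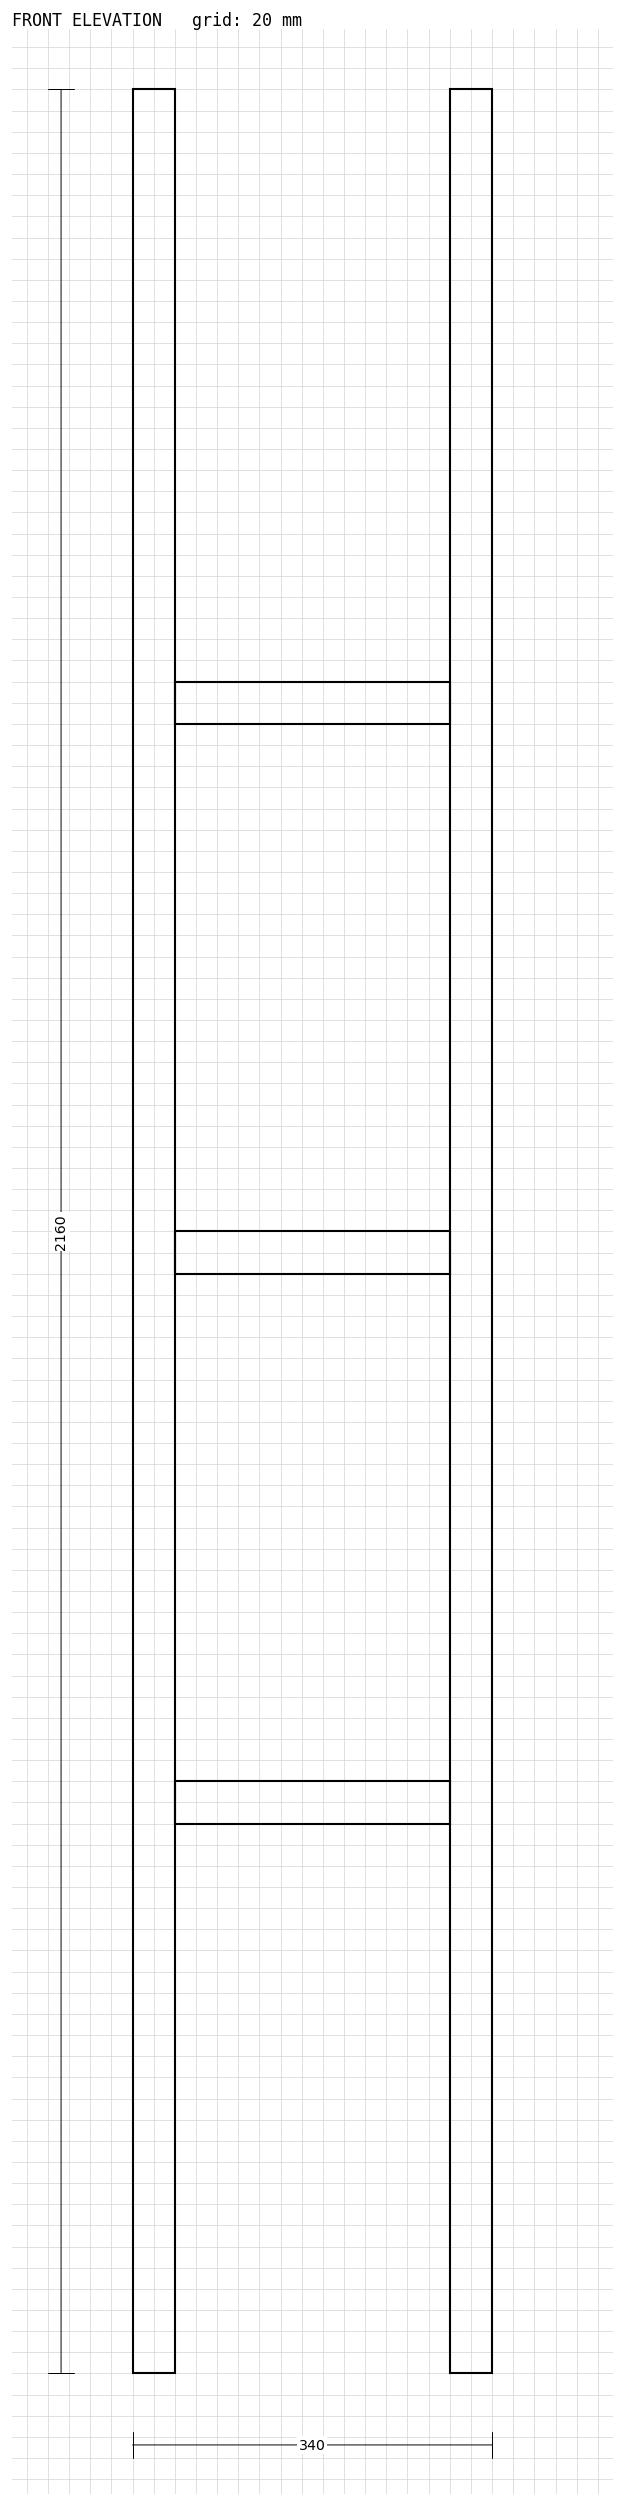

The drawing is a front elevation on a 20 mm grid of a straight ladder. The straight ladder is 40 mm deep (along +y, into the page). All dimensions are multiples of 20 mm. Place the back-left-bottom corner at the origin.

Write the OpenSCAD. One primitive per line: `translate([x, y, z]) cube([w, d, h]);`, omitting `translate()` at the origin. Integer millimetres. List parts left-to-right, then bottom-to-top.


cube([40, 40, 2160]);
translate([40, 0, 520]) cube([260, 40, 40]);
translate([40, 0, 1040]) cube([260, 40, 40]);
translate([40, 0, 1560]) cube([260, 40, 40]);
translate([300, 0, 0]) cube([40, 40, 2160]);
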